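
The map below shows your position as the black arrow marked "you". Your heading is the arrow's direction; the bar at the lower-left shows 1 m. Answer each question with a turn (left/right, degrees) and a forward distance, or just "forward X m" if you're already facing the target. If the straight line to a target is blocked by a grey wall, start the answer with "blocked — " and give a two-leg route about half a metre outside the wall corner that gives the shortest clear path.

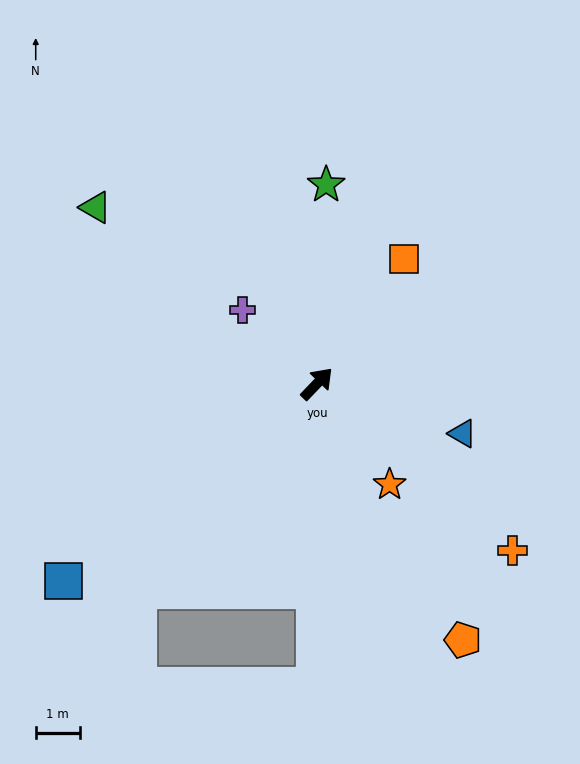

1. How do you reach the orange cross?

turn right 87°, forward 5.9 m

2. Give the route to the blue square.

turn left 172°, forward 7.3 m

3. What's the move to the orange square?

turn left 9°, forward 3.5 m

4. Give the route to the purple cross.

turn left 89°, forward 2.4 m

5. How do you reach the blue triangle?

turn right 65°, forward 3.5 m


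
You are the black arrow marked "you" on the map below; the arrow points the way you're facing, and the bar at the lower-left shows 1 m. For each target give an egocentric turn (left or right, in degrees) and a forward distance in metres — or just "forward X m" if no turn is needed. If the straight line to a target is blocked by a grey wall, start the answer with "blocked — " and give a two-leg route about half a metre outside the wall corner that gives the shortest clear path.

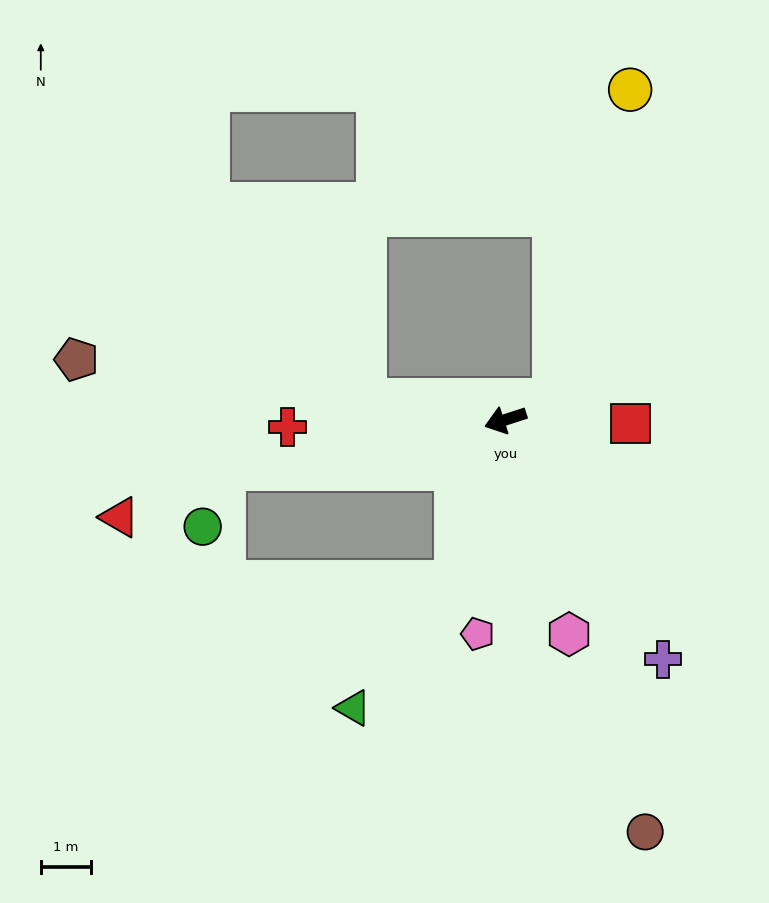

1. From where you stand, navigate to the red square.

turn left 160°, forward 2.5 m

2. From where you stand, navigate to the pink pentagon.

turn left 65°, forward 4.3 m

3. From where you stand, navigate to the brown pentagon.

turn right 26°, forward 8.6 m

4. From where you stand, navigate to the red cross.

turn right 16°, forward 4.3 m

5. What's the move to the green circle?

blocked — turn right 8°, forward 5.7 m, then turn left 60°, forward 1.2 m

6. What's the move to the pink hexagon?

turn left 89°, forward 4.4 m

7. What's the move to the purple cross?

turn left 105°, forward 5.7 m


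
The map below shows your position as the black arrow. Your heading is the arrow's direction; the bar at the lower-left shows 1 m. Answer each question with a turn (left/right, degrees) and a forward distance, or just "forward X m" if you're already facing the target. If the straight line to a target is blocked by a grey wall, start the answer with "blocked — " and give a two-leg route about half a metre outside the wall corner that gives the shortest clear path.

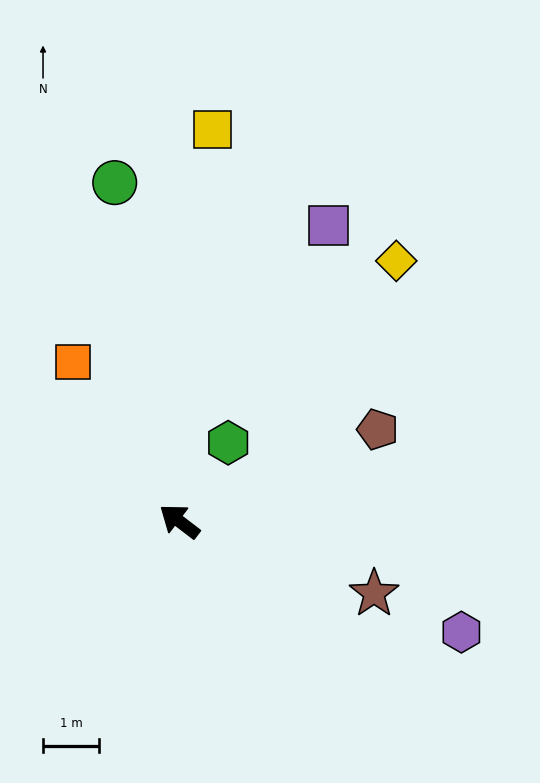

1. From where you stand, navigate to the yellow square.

turn right 57°, forward 7.0 m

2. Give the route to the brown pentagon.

turn right 118°, forward 3.9 m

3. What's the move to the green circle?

turn right 42°, forward 6.2 m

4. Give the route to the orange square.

turn right 19°, forward 3.4 m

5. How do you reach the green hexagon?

turn right 84°, forward 1.7 m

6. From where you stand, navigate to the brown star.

turn right 163°, forward 3.7 m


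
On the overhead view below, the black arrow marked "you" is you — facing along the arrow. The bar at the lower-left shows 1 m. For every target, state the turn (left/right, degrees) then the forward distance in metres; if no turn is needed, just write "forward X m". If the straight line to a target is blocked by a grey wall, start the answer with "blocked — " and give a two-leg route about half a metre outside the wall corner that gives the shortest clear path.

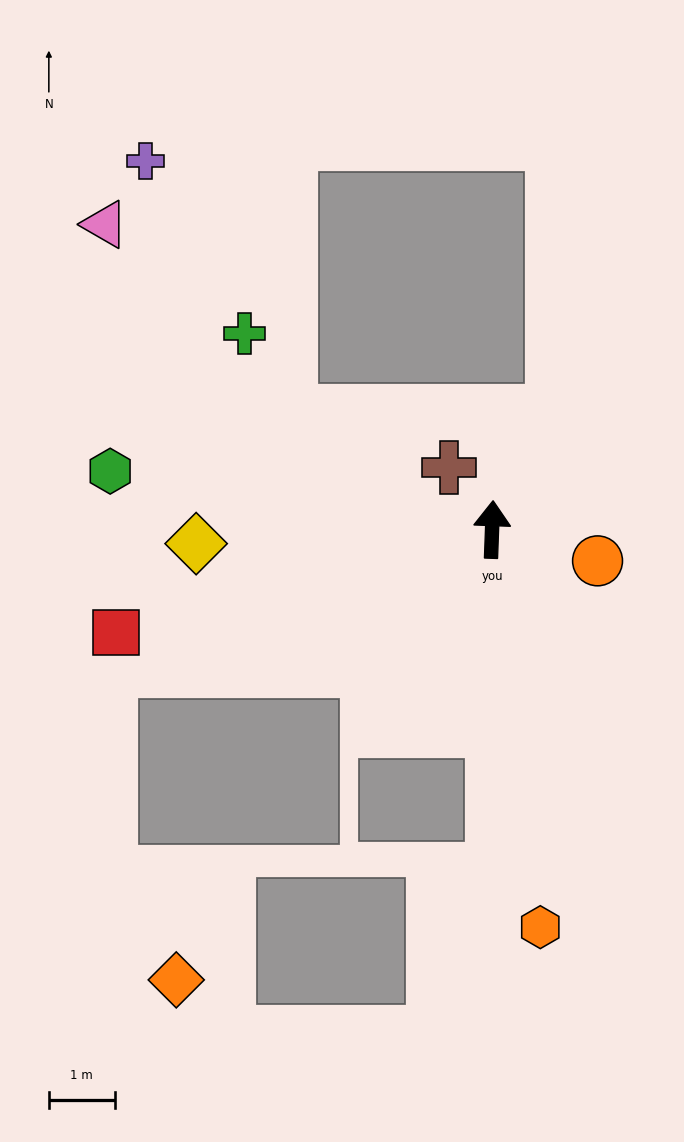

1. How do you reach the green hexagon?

turn left 83°, forward 5.9 m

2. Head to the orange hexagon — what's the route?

turn right 171°, forward 6.1 m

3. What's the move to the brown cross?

turn left 37°, forward 1.2 m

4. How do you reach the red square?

turn left 107°, forward 5.9 m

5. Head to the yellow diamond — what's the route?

turn left 95°, forward 4.5 m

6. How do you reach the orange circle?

turn right 104°, forward 1.7 m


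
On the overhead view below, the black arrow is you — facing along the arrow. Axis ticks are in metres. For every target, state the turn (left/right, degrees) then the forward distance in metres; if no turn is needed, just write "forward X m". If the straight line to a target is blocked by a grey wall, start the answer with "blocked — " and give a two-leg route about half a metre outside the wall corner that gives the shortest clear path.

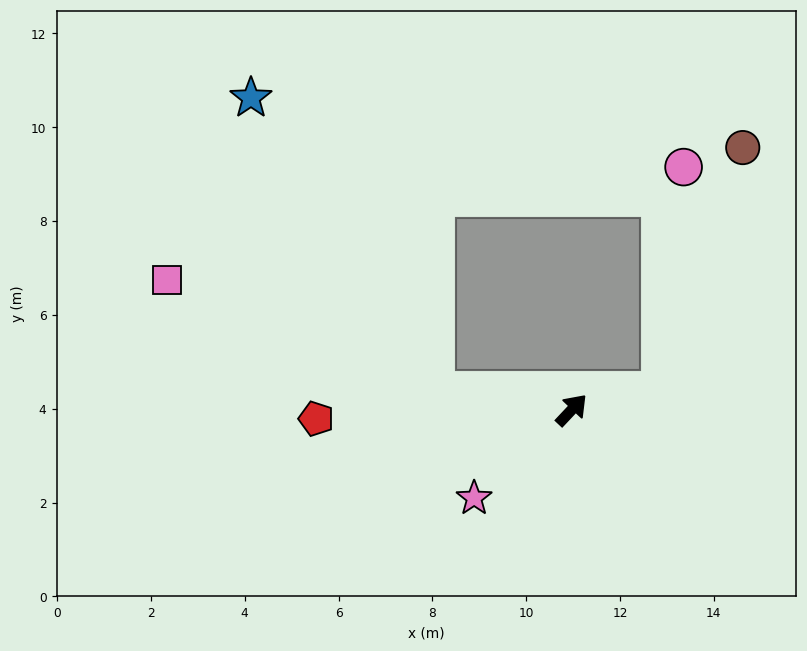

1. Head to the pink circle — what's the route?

blocked — turn right 35°, forward 1.9 m, then turn left 72°, forward 4.8 m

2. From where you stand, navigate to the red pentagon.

turn left 135°, forward 5.4 m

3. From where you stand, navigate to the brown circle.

blocked — turn right 35°, forward 1.9 m, then turn left 60°, forward 5.5 m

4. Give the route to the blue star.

blocked — turn left 125°, forward 2.9 m, then turn right 50°, forward 7.4 m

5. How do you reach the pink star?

turn left 175°, forward 2.8 m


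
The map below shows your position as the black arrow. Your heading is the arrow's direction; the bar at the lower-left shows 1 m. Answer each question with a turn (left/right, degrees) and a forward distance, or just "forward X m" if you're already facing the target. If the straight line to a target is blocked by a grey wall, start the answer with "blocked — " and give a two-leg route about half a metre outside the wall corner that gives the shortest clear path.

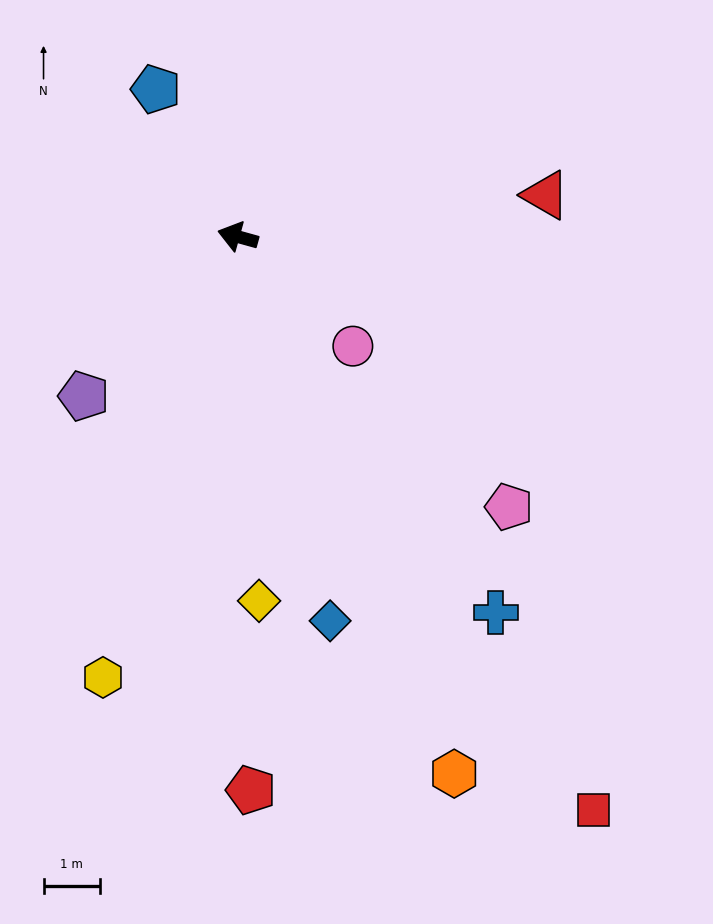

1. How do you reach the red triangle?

turn right 157°, forward 5.5 m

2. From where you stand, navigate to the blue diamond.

turn left 119°, forward 7.0 m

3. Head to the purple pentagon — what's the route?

turn left 61°, forward 3.9 m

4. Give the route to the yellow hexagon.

turn left 88°, forward 8.1 m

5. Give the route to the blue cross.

turn left 140°, forward 8.0 m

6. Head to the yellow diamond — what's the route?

turn left 109°, forward 6.4 m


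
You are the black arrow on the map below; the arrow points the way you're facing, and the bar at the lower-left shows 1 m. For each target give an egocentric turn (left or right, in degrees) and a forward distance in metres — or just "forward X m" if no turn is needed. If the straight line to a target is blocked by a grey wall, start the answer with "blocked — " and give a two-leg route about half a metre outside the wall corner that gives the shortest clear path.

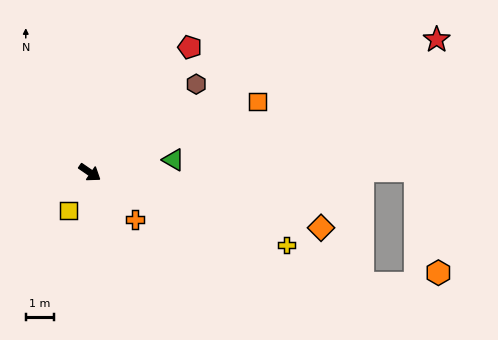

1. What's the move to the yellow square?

turn right 85°, forward 1.5 m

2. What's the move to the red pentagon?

turn left 86°, forward 5.7 m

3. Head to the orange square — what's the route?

turn left 57°, forward 6.5 m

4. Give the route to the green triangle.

turn left 43°, forward 3.0 m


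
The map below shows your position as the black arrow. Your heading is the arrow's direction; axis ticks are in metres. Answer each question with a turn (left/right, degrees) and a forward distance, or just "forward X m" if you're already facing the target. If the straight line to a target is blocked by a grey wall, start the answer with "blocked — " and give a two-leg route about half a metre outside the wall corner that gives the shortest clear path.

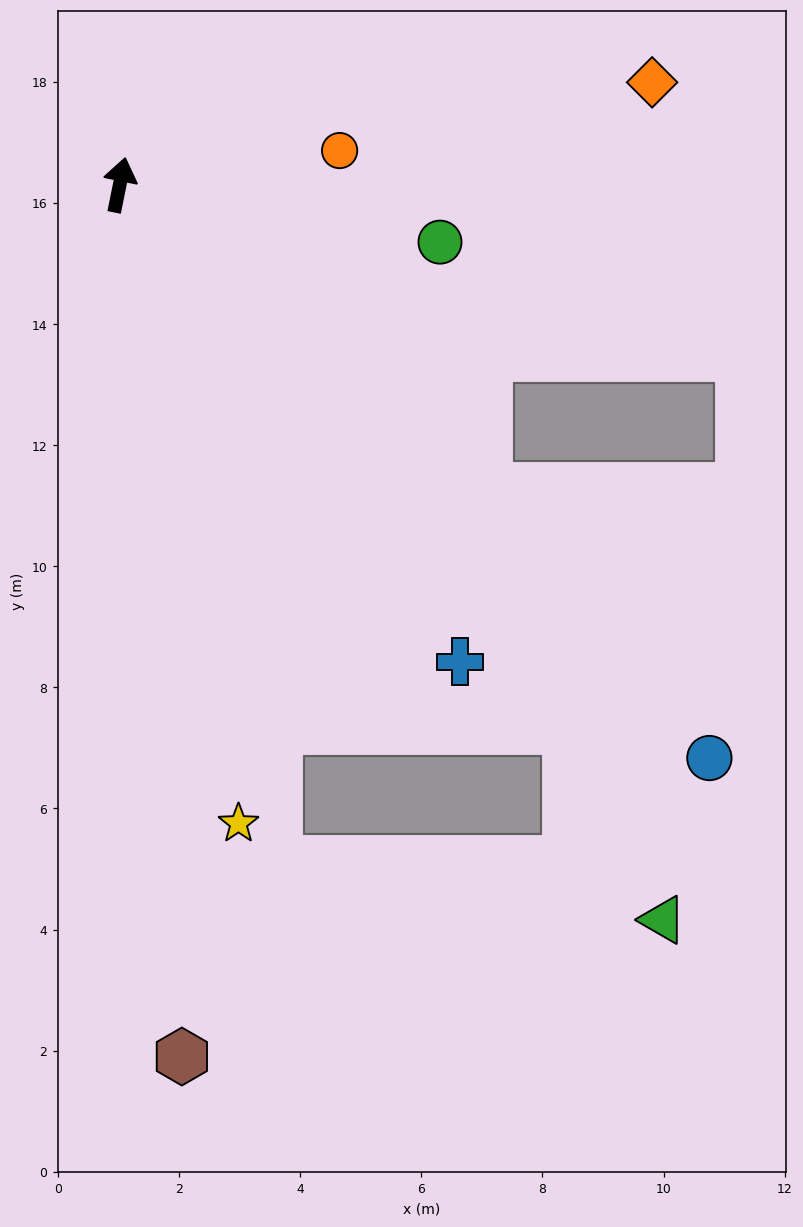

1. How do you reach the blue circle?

turn right 123°, forward 13.6 m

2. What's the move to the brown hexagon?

turn right 164°, forward 14.4 m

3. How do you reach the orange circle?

turn right 70°, forward 3.7 m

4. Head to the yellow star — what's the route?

turn right 158°, forward 10.7 m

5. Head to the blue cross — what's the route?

turn right 133°, forward 9.7 m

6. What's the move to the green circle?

turn right 89°, forward 5.4 m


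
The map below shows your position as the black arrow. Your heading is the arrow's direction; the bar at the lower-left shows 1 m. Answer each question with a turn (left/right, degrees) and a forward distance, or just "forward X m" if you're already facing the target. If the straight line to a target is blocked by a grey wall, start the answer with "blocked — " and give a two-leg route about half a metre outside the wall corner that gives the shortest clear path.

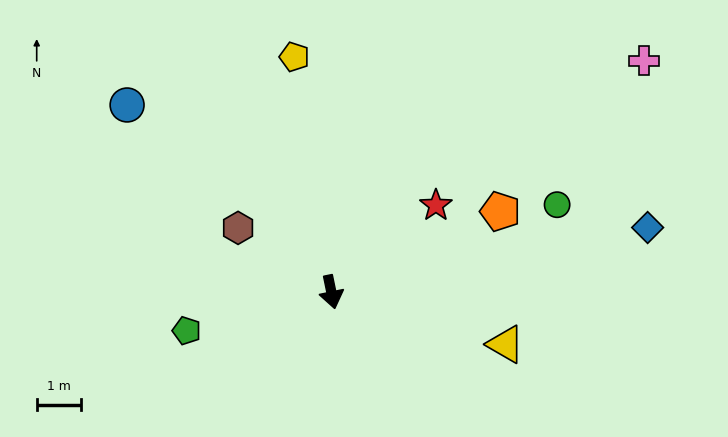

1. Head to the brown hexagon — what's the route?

turn right 136°, forward 2.5 m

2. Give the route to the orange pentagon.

turn left 104°, forward 4.2 m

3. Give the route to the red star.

turn left 118°, forward 3.0 m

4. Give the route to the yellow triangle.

turn left 62°, forward 4.1 m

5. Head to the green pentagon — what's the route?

turn right 87°, forward 3.4 m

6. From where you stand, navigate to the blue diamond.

turn left 90°, forward 7.2 m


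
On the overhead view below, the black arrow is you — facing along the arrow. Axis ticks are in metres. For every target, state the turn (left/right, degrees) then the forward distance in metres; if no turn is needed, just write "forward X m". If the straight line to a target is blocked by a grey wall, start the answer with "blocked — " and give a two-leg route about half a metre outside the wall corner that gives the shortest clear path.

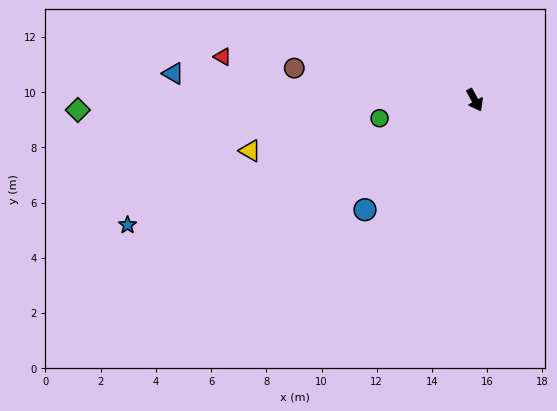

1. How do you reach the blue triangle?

turn right 124°, forward 11.0 m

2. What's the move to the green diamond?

turn right 117°, forward 14.4 m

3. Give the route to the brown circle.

turn right 129°, forward 6.6 m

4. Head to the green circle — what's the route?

turn right 108°, forward 3.5 m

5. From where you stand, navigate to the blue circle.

turn right 74°, forward 5.6 m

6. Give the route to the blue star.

turn right 99°, forward 13.4 m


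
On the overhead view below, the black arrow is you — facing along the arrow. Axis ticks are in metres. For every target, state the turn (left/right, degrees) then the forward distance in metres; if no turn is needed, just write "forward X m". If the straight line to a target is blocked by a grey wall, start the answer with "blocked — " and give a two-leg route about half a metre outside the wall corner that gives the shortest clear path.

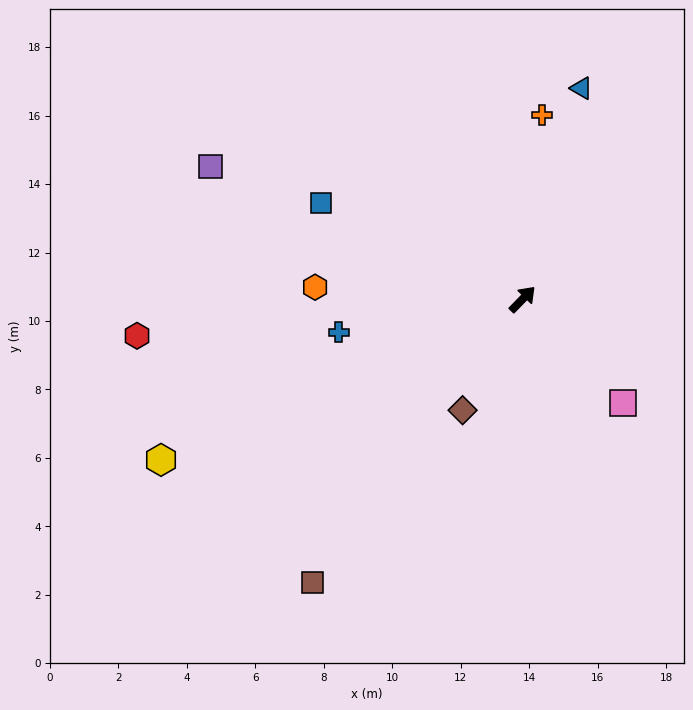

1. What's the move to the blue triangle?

turn left 29°, forward 6.4 m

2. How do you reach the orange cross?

turn left 38°, forward 5.4 m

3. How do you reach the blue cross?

turn left 144°, forward 5.5 m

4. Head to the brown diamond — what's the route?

turn right 164°, forward 3.7 m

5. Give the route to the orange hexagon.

turn left 131°, forward 6.1 m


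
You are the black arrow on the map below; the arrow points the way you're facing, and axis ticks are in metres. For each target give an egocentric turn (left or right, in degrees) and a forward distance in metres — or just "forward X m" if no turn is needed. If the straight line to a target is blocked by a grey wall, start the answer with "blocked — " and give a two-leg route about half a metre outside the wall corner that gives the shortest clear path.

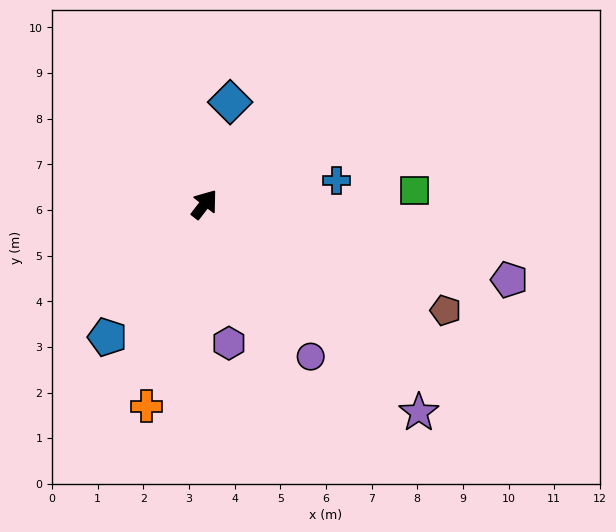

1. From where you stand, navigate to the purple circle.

turn right 108°, forward 4.1 m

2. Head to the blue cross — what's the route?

turn right 42°, forward 2.9 m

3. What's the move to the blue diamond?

turn left 24°, forward 2.3 m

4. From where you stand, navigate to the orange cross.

turn right 158°, forward 4.6 m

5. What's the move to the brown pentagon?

turn right 76°, forward 5.8 m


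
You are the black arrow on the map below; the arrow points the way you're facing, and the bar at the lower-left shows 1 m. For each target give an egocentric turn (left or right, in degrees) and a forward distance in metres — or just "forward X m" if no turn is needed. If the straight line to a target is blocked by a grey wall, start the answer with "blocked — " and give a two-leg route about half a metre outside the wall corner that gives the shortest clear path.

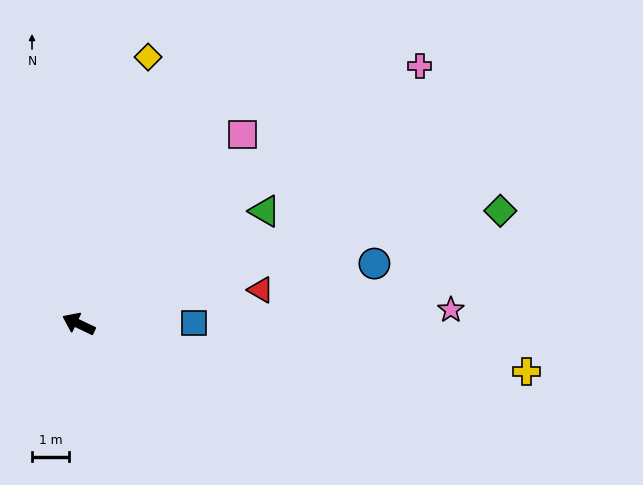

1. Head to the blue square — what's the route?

turn right 154°, forward 3.1 m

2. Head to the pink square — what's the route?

turn right 105°, forward 6.7 m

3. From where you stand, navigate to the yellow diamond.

turn right 79°, forward 7.4 m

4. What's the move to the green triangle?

turn right 123°, forward 5.9 m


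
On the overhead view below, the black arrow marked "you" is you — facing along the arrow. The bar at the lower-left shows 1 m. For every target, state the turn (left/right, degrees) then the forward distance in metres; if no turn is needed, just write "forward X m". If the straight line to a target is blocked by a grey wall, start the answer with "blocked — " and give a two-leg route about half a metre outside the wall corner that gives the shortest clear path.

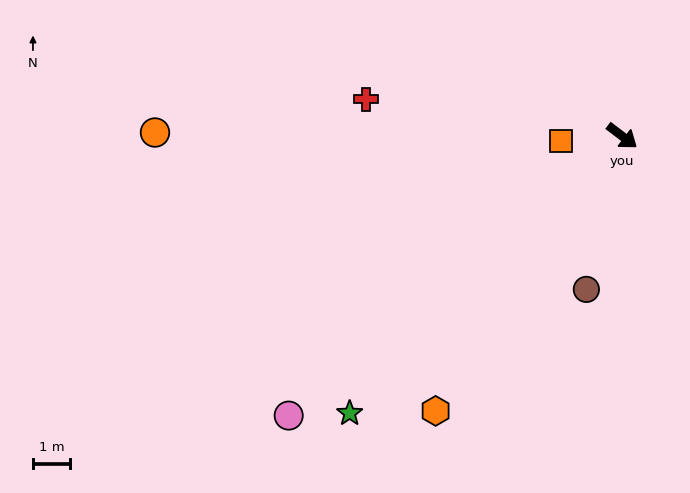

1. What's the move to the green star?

turn right 97°, forward 10.4 m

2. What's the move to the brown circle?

turn right 66°, forward 4.2 m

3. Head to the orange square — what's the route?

turn right 138°, forward 1.6 m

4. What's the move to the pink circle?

turn right 103°, forward 11.7 m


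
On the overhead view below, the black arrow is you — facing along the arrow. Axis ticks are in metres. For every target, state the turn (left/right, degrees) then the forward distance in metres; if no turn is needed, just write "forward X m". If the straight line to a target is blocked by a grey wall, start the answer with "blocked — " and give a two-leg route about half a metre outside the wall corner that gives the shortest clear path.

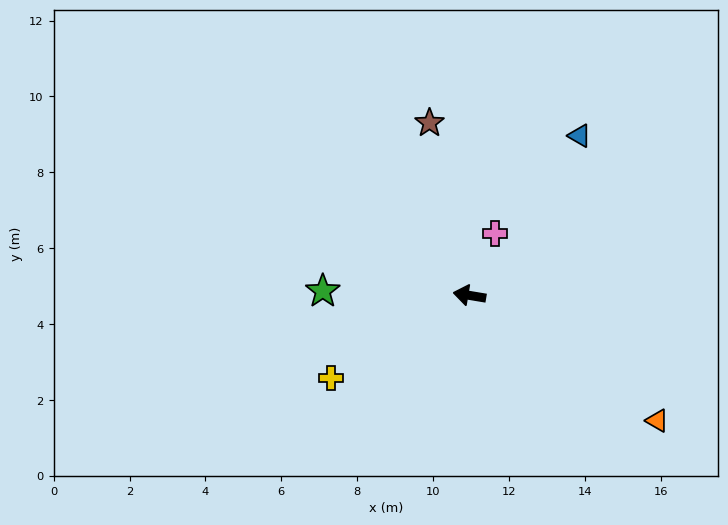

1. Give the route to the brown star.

turn right 68°, forward 4.7 m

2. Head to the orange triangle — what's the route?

turn left 156°, forward 5.9 m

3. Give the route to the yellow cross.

turn left 40°, forward 4.3 m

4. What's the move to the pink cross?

turn right 103°, forward 1.8 m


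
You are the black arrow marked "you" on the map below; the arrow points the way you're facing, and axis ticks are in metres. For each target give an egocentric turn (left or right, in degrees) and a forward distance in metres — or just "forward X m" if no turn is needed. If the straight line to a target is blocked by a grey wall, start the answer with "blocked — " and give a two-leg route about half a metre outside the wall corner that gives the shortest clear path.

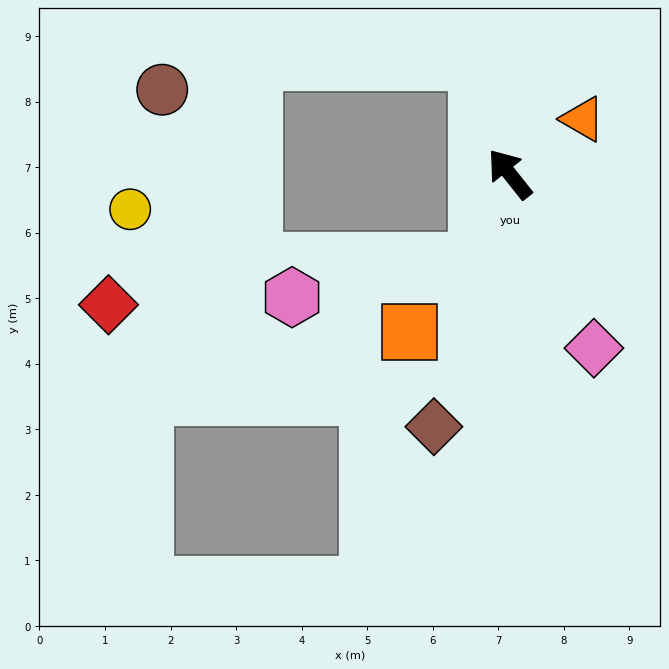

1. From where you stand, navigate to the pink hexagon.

blocked — turn left 120°, forward 1.4 m, then turn right 57°, forward 2.9 m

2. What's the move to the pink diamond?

turn left 167°, forward 3.0 m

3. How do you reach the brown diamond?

turn left 125°, forward 4.0 m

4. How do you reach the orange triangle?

turn right 92°, forward 1.4 m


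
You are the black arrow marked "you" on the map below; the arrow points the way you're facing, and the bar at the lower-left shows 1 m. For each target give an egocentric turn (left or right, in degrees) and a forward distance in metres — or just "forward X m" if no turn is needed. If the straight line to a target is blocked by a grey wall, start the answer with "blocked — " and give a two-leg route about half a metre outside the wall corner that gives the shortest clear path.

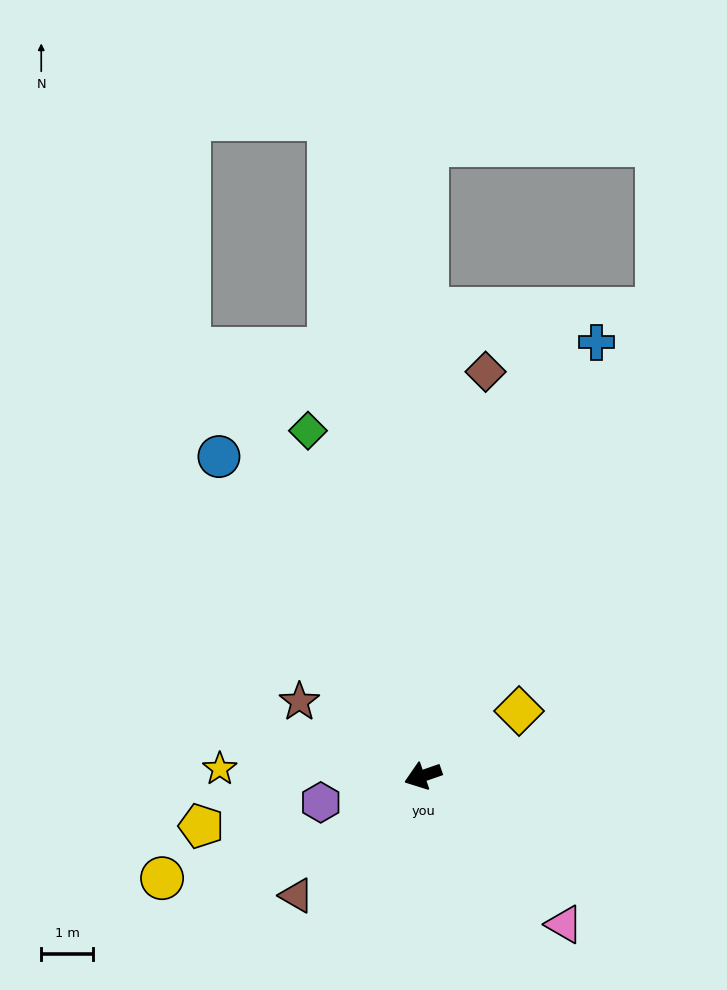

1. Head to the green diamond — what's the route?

turn right 91°, forward 7.0 m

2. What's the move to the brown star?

turn right 50°, forward 2.8 m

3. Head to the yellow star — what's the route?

turn right 21°, forward 3.9 m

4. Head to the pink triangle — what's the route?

turn left 114°, forward 4.0 m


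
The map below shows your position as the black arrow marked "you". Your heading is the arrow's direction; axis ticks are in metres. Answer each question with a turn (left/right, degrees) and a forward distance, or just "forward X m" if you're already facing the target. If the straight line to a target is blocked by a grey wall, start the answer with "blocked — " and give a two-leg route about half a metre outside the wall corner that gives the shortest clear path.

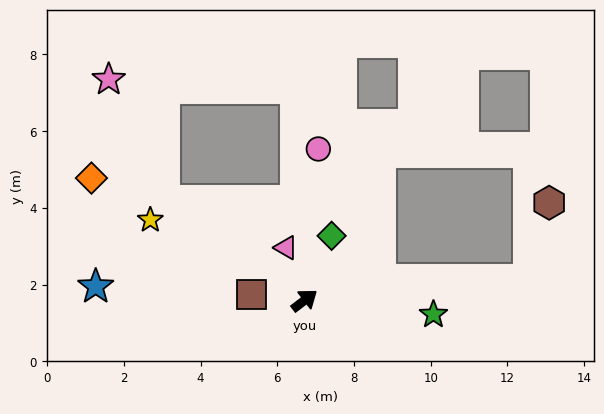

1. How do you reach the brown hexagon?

blocked — turn right 32°, forward 5.9 m, then turn left 70°, forward 2.1 m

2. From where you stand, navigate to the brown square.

turn left 136°, forward 1.4 m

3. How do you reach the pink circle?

turn left 47°, forward 4.0 m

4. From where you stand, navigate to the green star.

turn right 44°, forward 3.4 m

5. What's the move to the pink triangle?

turn left 72°, forward 1.5 m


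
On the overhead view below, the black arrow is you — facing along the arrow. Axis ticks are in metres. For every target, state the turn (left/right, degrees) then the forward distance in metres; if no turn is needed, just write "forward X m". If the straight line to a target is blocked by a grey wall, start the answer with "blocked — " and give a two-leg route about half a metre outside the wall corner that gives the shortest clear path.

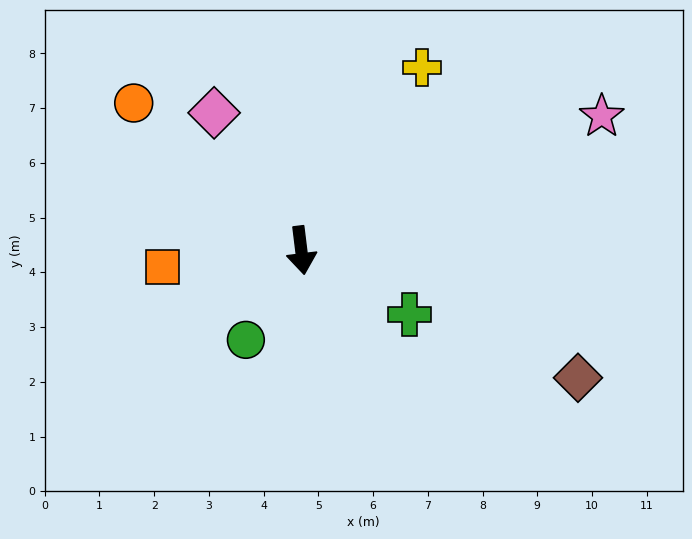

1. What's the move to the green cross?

turn left 52°, forward 2.3 m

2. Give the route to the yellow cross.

turn left 140°, forward 4.0 m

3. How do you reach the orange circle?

turn right 138°, forward 4.1 m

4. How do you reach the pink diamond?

turn right 155°, forward 3.0 m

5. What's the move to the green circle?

turn right 39°, forward 1.9 m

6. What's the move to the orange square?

turn right 90°, forward 2.6 m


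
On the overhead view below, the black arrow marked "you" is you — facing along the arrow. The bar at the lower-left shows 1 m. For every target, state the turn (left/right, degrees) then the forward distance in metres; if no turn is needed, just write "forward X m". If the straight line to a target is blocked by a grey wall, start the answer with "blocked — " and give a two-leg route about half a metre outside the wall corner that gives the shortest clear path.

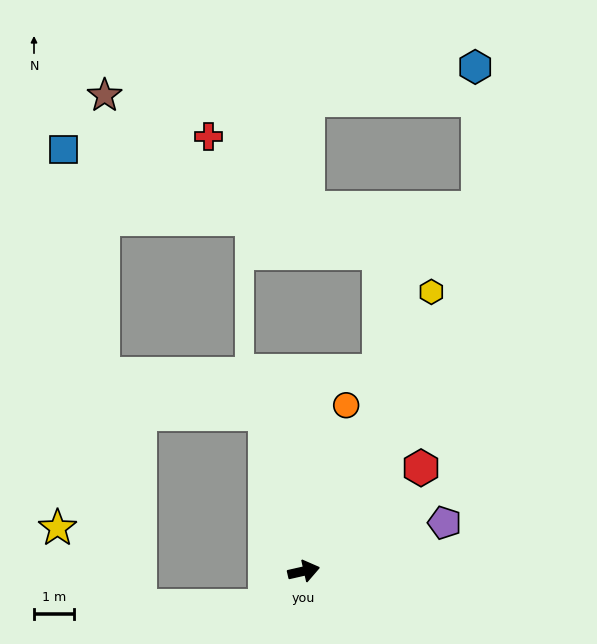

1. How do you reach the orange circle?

turn left 63°, forward 4.3 m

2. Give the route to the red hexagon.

turn left 29°, forward 3.9 m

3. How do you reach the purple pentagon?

turn left 6°, forward 3.7 m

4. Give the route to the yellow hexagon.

turn left 53°, forward 7.7 m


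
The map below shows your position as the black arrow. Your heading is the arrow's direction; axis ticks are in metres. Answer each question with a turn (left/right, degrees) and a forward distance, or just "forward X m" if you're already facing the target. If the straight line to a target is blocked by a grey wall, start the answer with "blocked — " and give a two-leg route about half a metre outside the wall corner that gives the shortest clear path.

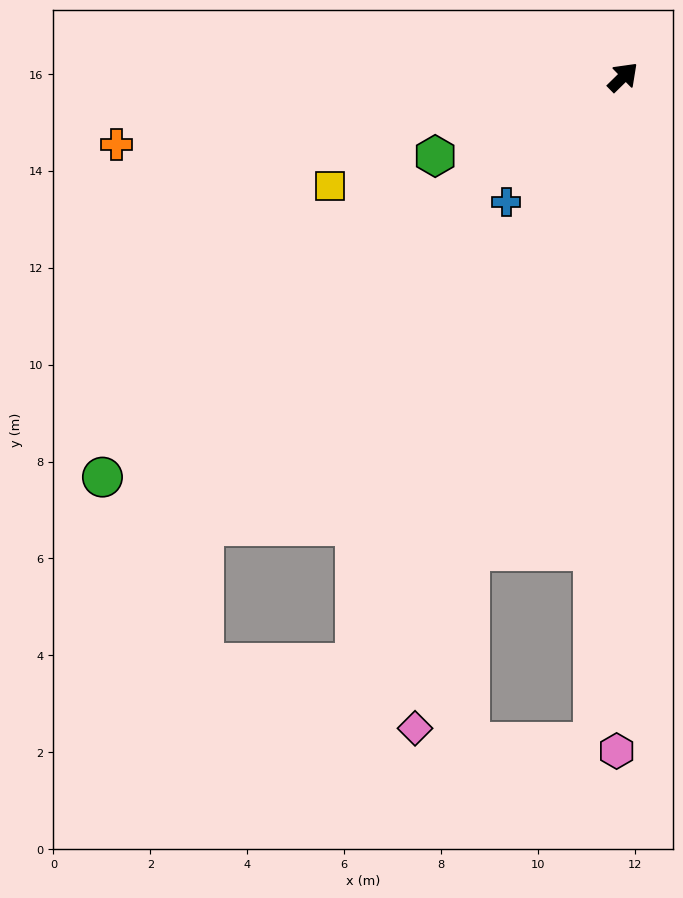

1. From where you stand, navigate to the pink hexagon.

turn right 135°, forward 13.9 m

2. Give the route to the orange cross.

turn left 143°, forward 10.5 m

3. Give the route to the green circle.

turn left 173°, forward 13.6 m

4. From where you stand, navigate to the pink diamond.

turn right 152°, forward 14.1 m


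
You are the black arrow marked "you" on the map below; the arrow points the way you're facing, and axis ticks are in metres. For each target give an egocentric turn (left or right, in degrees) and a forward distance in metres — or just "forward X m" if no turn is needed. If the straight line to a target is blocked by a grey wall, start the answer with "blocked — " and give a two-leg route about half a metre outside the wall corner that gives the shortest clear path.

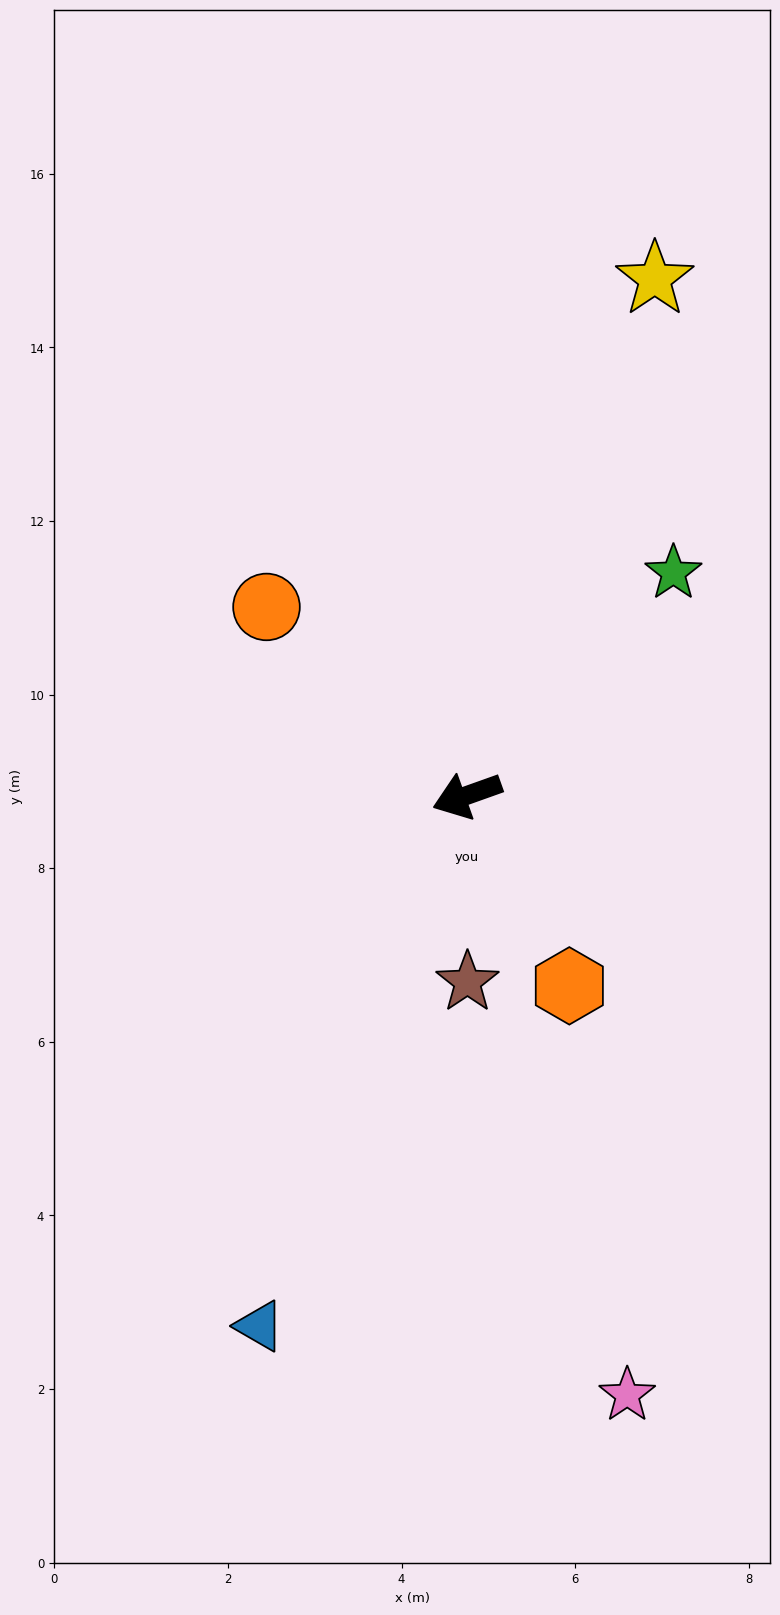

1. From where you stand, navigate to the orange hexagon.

turn left 99°, forward 2.5 m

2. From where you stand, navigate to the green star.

turn right 152°, forward 3.5 m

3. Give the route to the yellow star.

turn right 130°, forward 6.3 m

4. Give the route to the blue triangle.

turn left 49°, forward 6.6 m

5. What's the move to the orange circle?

turn right 63°, forward 3.2 m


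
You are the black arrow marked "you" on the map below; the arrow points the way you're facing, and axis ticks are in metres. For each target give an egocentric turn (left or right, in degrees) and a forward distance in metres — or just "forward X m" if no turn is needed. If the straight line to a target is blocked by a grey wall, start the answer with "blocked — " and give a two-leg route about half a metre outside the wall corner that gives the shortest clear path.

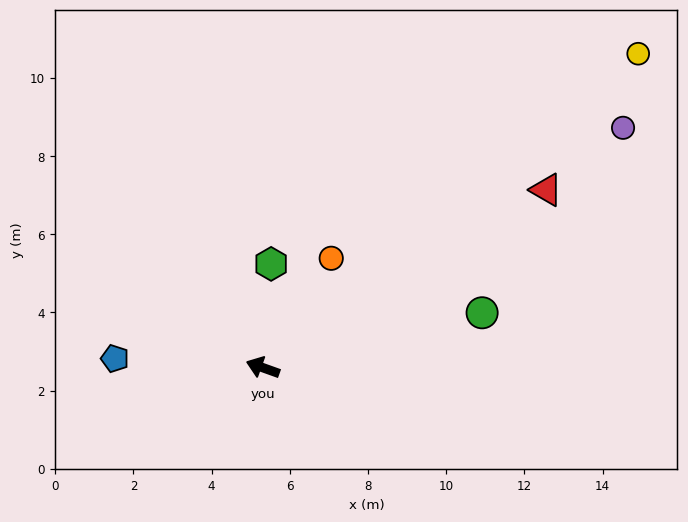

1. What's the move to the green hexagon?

turn right 75°, forward 2.7 m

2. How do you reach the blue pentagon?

turn left 16°, forward 3.8 m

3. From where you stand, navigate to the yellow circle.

turn right 120°, forward 12.5 m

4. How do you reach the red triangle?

turn right 128°, forward 8.6 m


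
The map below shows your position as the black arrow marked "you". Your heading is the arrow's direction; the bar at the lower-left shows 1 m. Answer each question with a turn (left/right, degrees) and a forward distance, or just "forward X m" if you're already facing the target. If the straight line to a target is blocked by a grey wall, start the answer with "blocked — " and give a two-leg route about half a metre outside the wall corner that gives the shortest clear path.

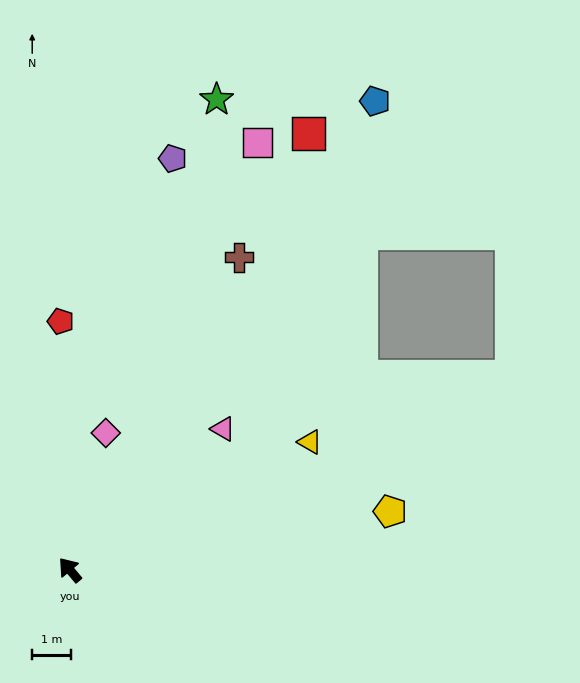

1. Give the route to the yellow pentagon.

turn right 120°, forward 8.4 m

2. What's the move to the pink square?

turn right 64°, forward 12.0 m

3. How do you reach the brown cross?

turn right 68°, forward 9.1 m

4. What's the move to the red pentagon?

turn right 38°, forward 6.4 m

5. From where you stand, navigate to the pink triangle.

turn right 87°, forward 5.4 m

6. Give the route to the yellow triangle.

turn right 102°, forward 7.0 m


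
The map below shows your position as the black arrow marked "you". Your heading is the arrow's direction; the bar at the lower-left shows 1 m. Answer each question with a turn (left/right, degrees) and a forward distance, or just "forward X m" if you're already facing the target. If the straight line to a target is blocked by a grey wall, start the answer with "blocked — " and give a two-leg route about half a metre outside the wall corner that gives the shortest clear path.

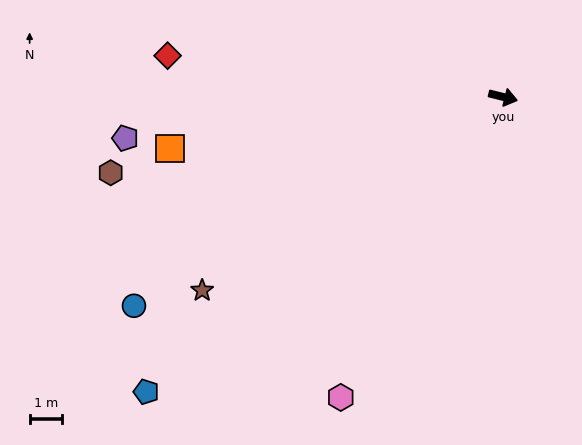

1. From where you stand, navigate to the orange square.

turn right 157°, forward 10.4 m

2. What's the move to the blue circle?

turn right 136°, forward 13.1 m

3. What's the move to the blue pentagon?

turn right 126°, forward 14.3 m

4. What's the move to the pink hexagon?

turn right 104°, forward 10.5 m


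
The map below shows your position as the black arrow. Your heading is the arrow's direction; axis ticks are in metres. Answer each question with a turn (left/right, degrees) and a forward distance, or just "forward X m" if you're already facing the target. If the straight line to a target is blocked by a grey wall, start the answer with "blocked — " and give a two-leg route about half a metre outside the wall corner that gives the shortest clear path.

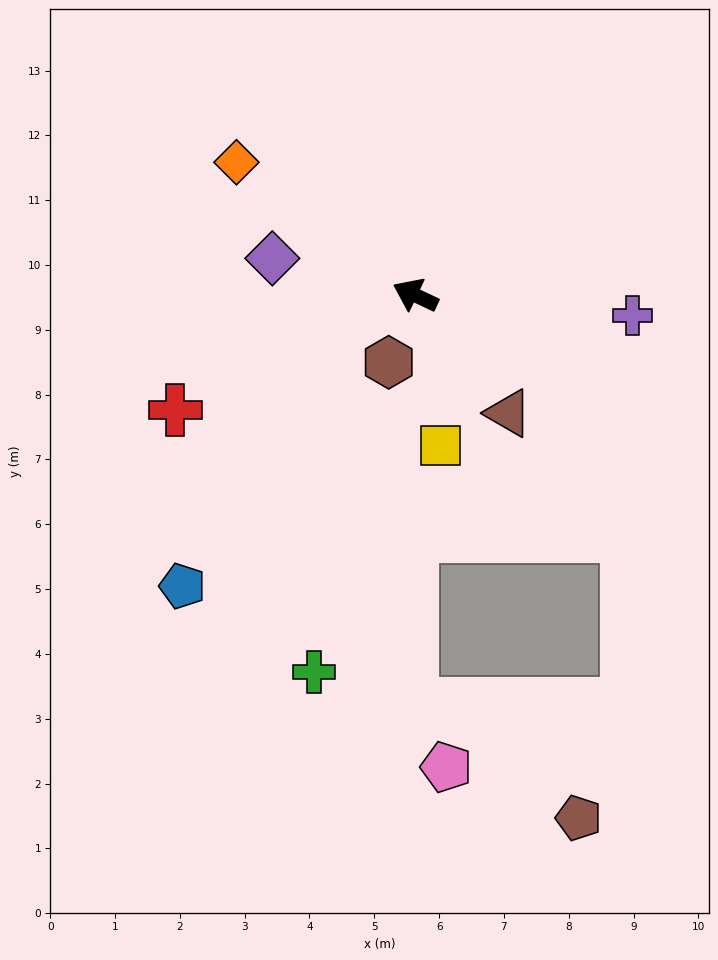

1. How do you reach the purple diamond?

turn left 11°, forward 2.3 m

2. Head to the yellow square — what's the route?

turn left 125°, forward 2.3 m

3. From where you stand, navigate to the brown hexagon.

turn left 94°, forward 1.1 m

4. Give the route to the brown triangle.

turn left 154°, forward 2.3 m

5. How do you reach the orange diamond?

turn right 11°, forward 3.4 m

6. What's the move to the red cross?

turn left 51°, forward 4.1 m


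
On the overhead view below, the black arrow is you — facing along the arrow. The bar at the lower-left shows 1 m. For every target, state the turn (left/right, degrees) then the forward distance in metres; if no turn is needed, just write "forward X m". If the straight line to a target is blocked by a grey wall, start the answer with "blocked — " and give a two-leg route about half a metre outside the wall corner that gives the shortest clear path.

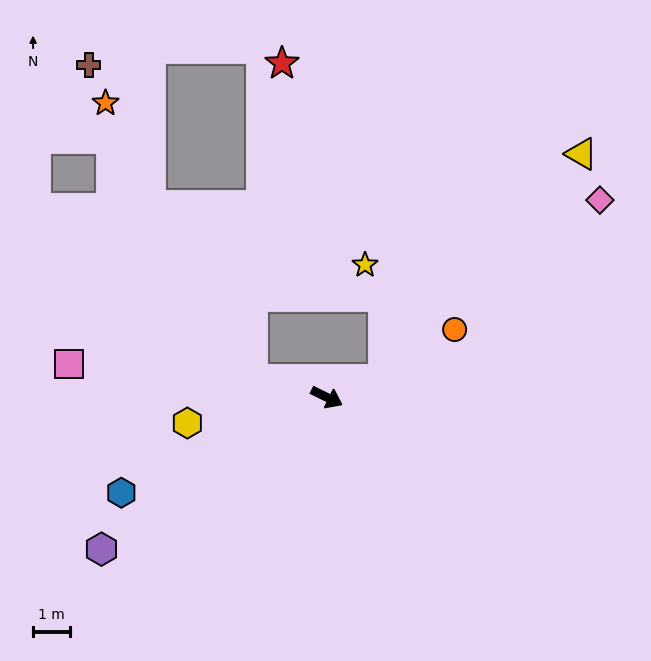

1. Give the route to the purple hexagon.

turn right 120°, forward 7.4 m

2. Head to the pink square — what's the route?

turn right 161°, forward 7.1 m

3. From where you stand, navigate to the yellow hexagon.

turn right 143°, forward 3.9 m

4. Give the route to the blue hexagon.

turn right 129°, forward 6.2 m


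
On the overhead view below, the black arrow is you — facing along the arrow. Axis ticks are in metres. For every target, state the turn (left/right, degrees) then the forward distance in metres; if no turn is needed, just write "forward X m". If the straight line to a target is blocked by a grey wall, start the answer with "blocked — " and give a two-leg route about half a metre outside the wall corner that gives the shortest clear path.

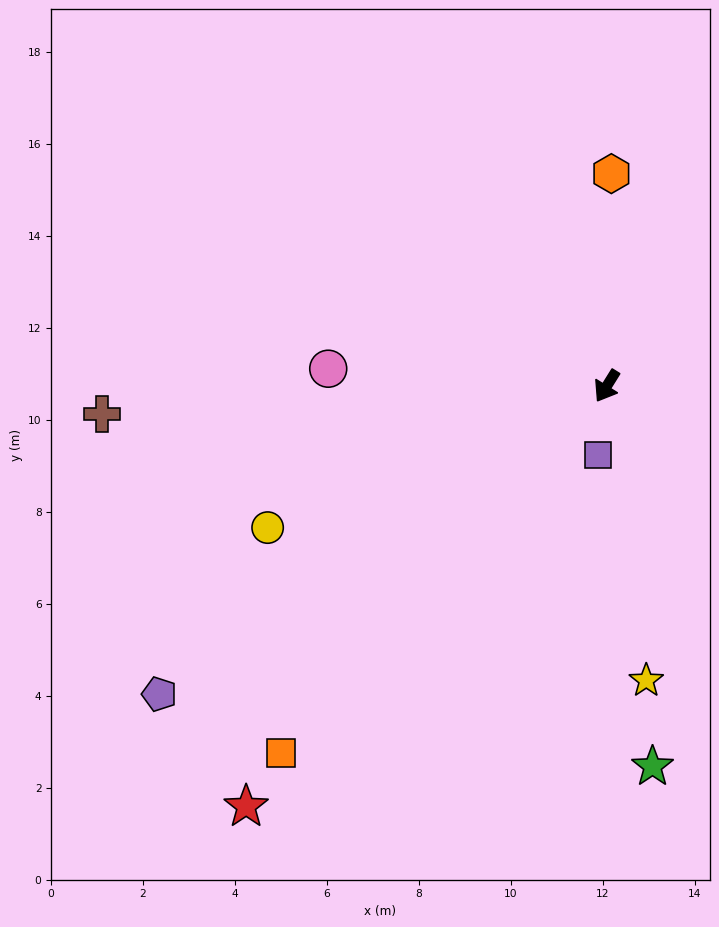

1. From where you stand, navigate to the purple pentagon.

turn right 24°, forward 11.8 m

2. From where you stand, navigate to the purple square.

turn left 25°, forward 1.5 m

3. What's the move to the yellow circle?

turn right 35°, forward 8.0 m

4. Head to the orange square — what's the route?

turn right 10°, forward 10.7 m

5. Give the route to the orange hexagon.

turn right 149°, forward 4.6 m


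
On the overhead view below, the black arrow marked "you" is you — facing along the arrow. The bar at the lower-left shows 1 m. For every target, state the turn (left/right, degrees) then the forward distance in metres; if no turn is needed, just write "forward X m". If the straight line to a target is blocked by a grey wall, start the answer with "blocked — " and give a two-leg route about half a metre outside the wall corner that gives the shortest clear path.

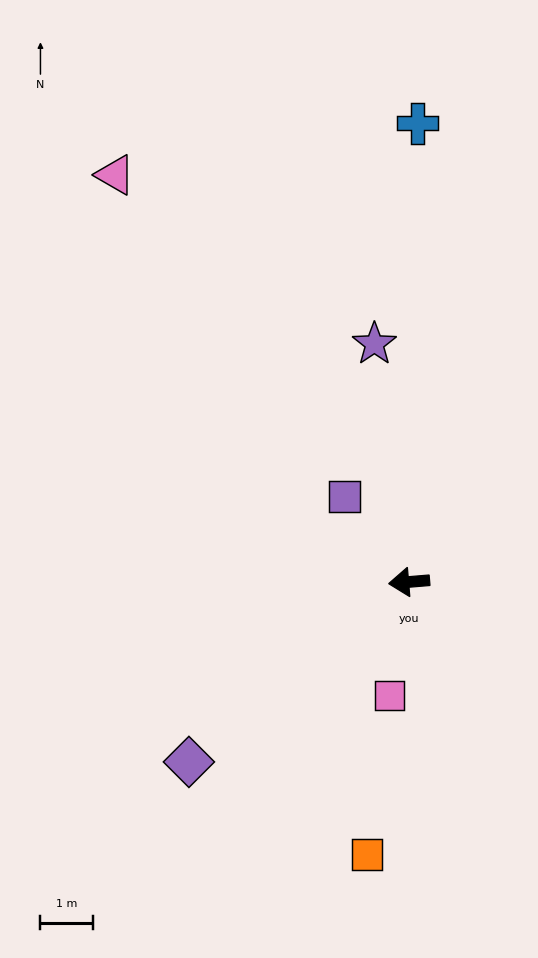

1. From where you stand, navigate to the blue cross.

turn right 96°, forward 8.7 m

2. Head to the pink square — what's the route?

turn left 75°, forward 2.2 m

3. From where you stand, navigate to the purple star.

turn right 86°, forward 4.6 m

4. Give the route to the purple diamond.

turn left 35°, forward 5.4 m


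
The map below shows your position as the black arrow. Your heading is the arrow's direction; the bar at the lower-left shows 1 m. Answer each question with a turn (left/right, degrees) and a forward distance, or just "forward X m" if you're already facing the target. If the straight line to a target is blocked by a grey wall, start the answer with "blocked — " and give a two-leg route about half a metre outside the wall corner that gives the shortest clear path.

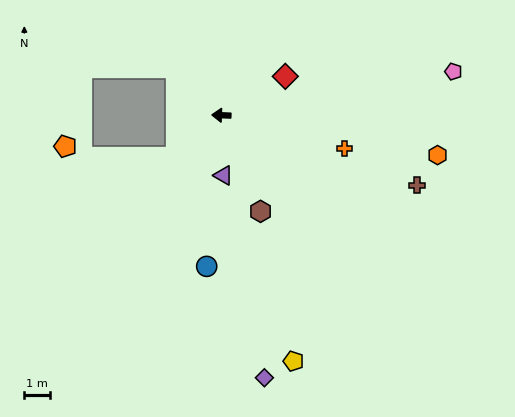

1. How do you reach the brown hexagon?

turn left 114°, forward 4.1 m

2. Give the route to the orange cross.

turn left 167°, forward 5.0 m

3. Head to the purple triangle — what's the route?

turn left 94°, forward 2.4 m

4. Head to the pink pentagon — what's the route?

turn right 167°, forward 9.3 m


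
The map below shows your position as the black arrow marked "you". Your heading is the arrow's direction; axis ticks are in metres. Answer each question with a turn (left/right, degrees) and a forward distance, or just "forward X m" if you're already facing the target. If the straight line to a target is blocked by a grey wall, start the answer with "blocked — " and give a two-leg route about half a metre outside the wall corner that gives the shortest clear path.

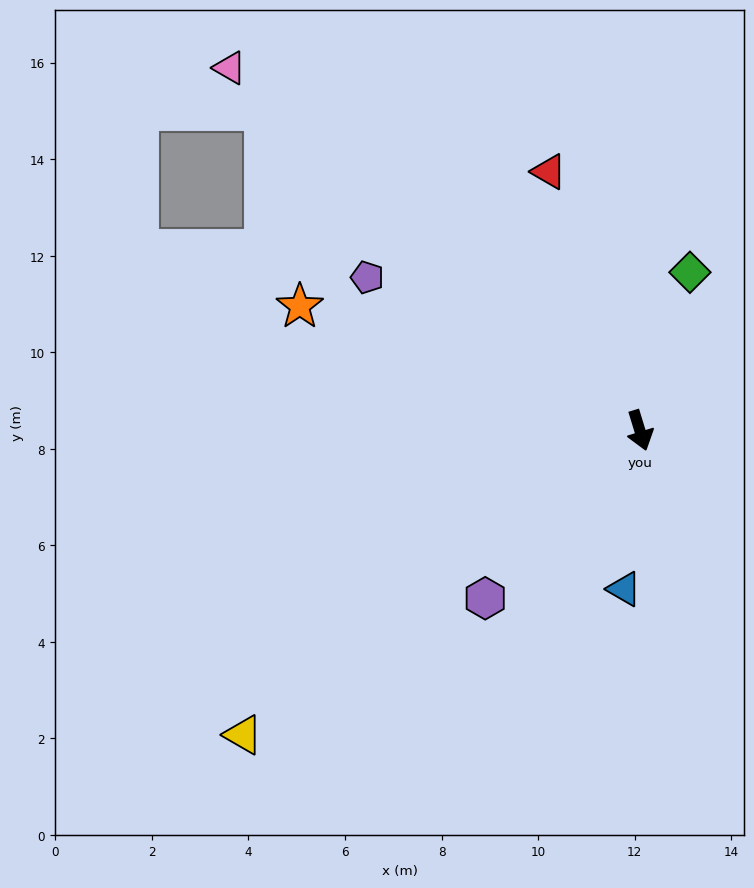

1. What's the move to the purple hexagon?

turn right 60°, forward 4.7 m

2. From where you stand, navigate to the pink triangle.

turn right 149°, forward 11.3 m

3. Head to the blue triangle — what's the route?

turn right 23°, forward 3.3 m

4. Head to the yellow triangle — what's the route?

turn right 70°, forward 10.4 m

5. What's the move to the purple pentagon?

turn right 136°, forward 6.5 m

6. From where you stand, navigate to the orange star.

turn right 127°, forward 7.5 m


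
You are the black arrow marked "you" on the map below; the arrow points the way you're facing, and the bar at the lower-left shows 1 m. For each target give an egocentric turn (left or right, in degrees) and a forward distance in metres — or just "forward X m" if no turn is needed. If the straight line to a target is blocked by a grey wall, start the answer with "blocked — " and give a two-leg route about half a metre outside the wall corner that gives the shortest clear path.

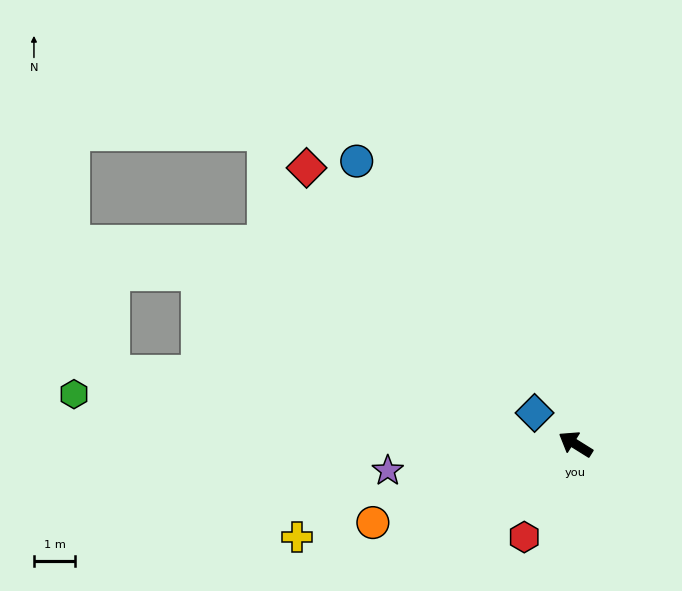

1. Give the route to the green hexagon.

turn left 26°, forward 12.2 m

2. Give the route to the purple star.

turn left 40°, forward 4.6 m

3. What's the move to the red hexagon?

turn left 93°, forward 2.6 m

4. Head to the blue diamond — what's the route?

turn right 5°, forward 1.2 m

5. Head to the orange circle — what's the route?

turn left 53°, forward 5.2 m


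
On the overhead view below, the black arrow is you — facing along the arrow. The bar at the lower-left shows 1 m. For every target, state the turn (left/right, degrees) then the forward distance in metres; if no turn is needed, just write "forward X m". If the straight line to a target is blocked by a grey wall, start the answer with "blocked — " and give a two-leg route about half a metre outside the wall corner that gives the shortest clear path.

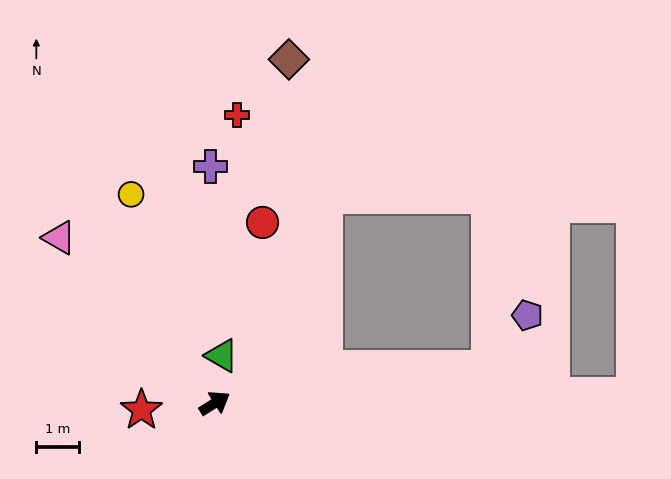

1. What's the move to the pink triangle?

turn left 101°, forward 5.3 m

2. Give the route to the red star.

turn left 153°, forward 1.7 m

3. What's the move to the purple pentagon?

blocked — turn right 25°, forward 6.4 m, then turn left 47°, forward 1.5 m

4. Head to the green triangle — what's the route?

turn left 49°, forward 1.1 m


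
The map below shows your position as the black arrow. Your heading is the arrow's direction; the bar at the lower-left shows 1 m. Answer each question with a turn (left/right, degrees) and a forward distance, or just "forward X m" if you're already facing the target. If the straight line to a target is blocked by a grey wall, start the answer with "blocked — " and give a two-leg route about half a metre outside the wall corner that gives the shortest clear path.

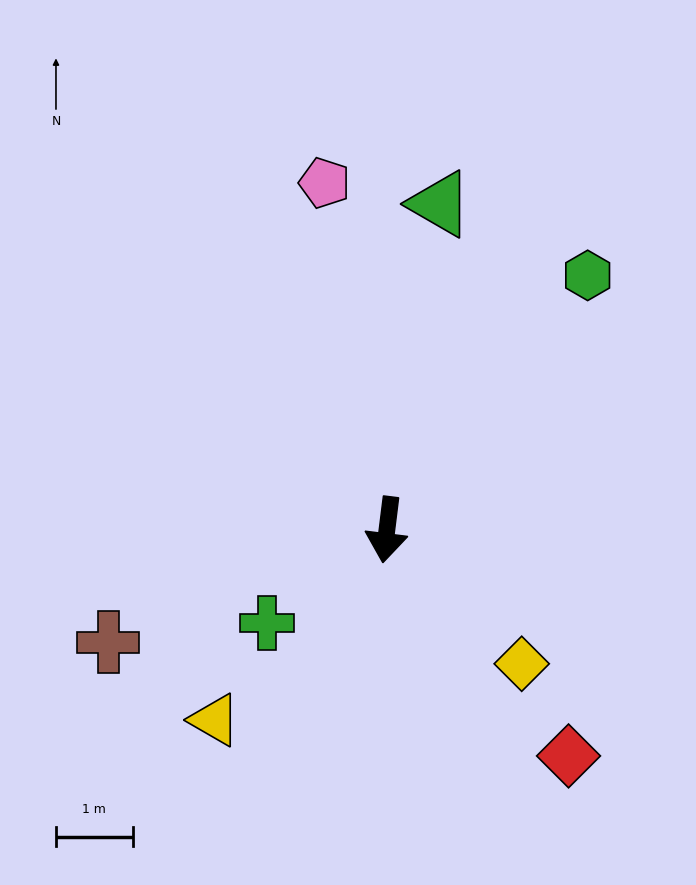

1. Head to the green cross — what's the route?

turn right 45°, forward 2.0 m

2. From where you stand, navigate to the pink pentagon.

turn right 163°, forward 4.6 m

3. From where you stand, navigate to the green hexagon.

turn left 149°, forward 4.2 m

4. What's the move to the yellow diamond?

turn left 52°, forward 2.5 m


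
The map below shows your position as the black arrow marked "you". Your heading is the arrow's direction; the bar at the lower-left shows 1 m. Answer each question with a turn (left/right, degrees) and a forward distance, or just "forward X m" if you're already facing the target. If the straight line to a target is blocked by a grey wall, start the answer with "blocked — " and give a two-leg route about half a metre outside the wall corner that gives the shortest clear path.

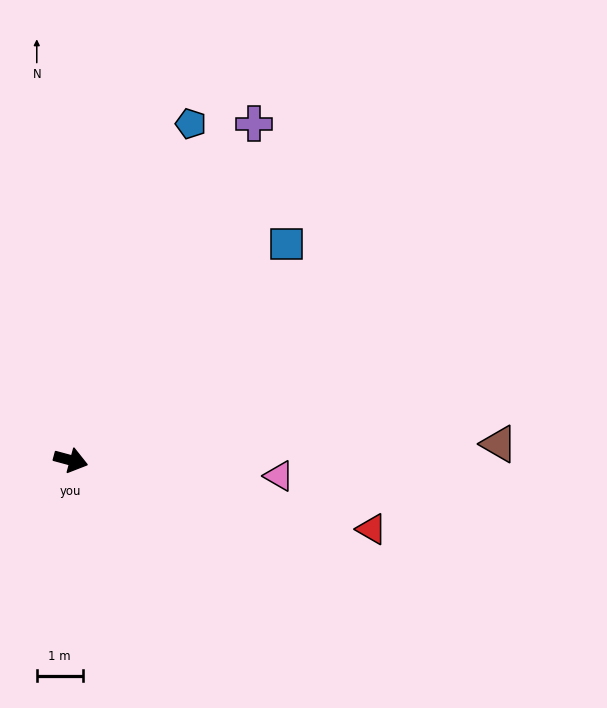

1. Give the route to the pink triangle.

turn left 11°, forward 4.6 m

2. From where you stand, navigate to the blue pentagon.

turn left 85°, forward 7.8 m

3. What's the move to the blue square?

turn left 60°, forward 6.7 m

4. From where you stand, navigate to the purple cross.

turn left 77°, forward 8.4 m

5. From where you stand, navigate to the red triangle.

turn left 2°, forward 6.7 m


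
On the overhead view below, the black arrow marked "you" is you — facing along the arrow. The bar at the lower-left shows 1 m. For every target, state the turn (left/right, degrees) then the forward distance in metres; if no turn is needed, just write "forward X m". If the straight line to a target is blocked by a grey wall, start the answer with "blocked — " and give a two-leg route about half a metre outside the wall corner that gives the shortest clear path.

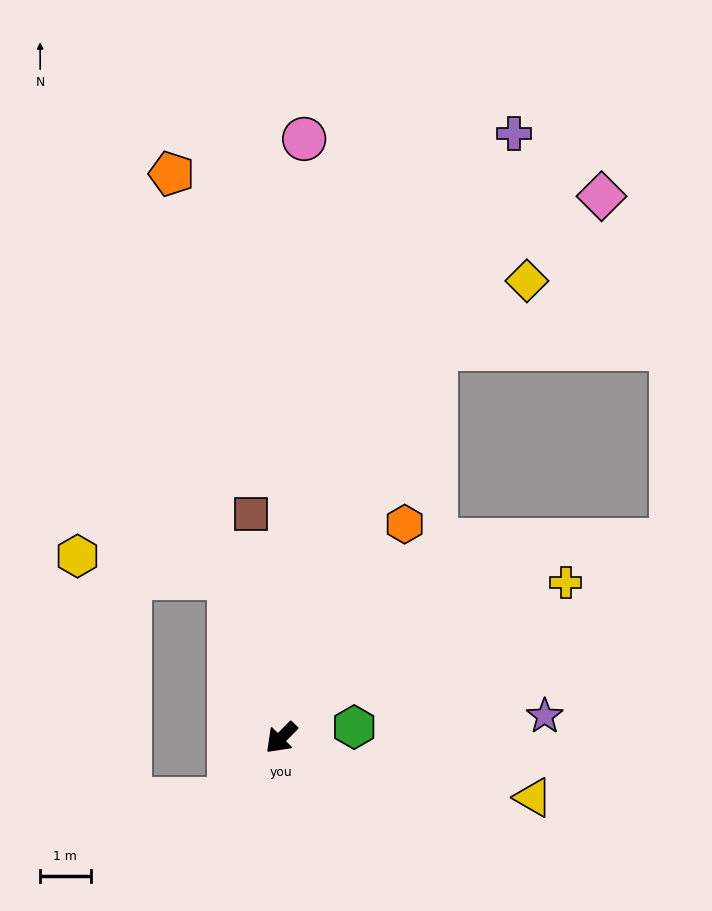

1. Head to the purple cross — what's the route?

turn right 156°, forward 12.9 m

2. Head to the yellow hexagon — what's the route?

blocked — turn right 117°, forward 3.3 m, then turn left 64°, forward 3.0 m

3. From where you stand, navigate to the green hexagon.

turn left 143°, forward 1.5 m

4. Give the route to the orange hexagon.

turn right 165°, forward 4.9 m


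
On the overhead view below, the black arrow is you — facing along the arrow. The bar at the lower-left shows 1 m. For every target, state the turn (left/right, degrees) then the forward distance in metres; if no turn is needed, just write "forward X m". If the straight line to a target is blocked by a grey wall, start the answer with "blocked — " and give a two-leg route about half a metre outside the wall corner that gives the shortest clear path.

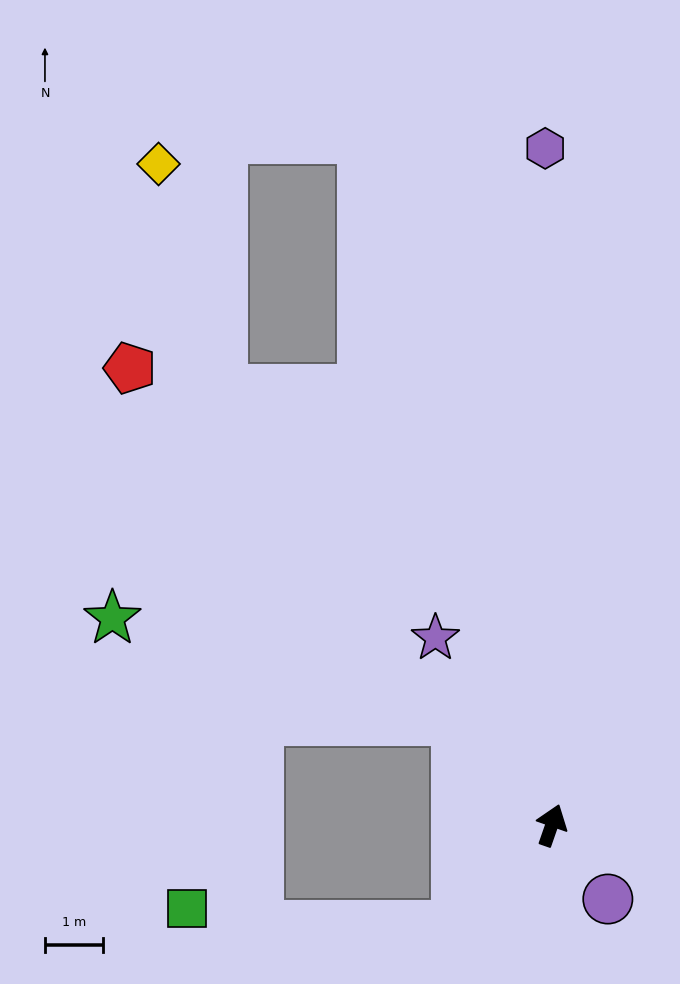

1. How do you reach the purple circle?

turn right 124°, forward 1.6 m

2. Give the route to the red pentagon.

turn left 62°, forward 10.7 m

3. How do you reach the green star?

blocked — turn left 62°, forward 2.4 m, then turn left 31°, forward 6.2 m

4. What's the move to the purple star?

turn left 51°, forward 3.8 m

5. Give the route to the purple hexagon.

turn left 20°, forward 11.7 m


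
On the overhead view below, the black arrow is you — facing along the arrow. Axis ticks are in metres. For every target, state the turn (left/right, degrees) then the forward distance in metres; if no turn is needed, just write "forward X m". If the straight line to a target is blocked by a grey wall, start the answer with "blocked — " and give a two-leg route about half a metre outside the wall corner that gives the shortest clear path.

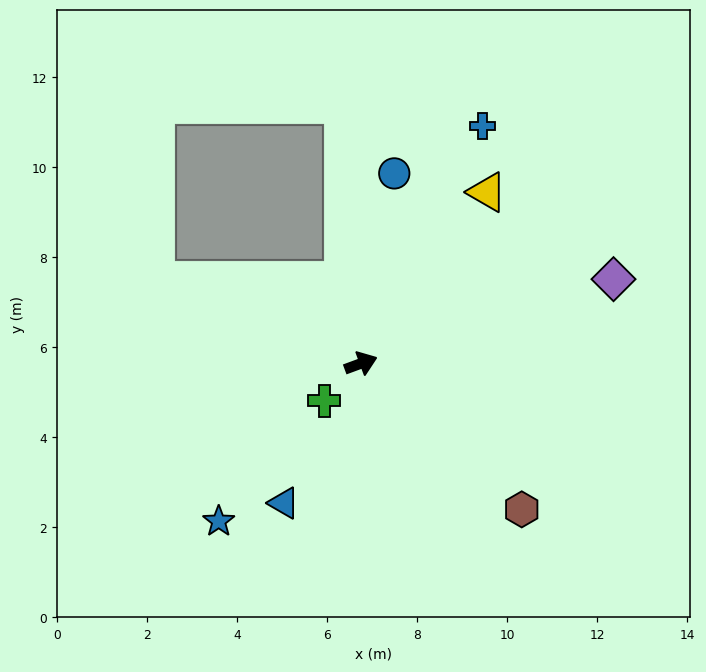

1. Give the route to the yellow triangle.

turn left 33°, forward 4.7 m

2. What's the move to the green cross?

turn right 155°, forward 1.2 m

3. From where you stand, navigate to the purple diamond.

forward 5.9 m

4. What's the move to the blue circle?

turn left 60°, forward 4.3 m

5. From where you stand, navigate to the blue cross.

turn left 43°, forward 5.9 m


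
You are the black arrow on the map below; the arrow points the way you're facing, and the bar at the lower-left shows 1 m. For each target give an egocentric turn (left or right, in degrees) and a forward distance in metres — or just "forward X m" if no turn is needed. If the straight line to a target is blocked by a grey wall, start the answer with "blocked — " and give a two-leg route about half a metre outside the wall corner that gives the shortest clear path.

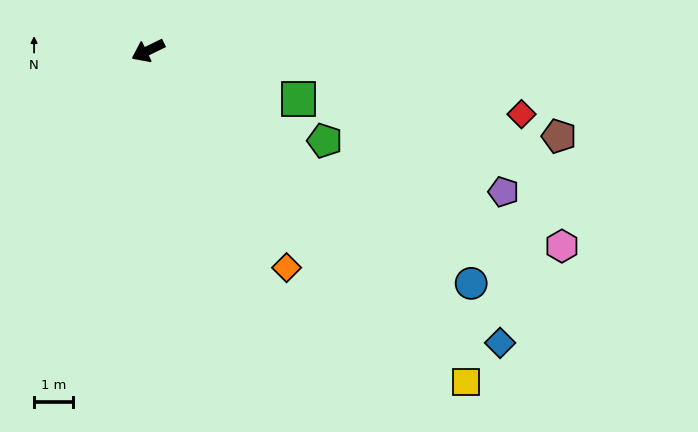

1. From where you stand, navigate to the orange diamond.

turn left 96°, forward 6.6 m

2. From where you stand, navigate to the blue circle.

turn left 118°, forward 10.1 m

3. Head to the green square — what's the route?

turn left 136°, forward 4.0 m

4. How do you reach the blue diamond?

turn left 114°, forward 11.6 m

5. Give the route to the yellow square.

turn left 108°, forward 11.7 m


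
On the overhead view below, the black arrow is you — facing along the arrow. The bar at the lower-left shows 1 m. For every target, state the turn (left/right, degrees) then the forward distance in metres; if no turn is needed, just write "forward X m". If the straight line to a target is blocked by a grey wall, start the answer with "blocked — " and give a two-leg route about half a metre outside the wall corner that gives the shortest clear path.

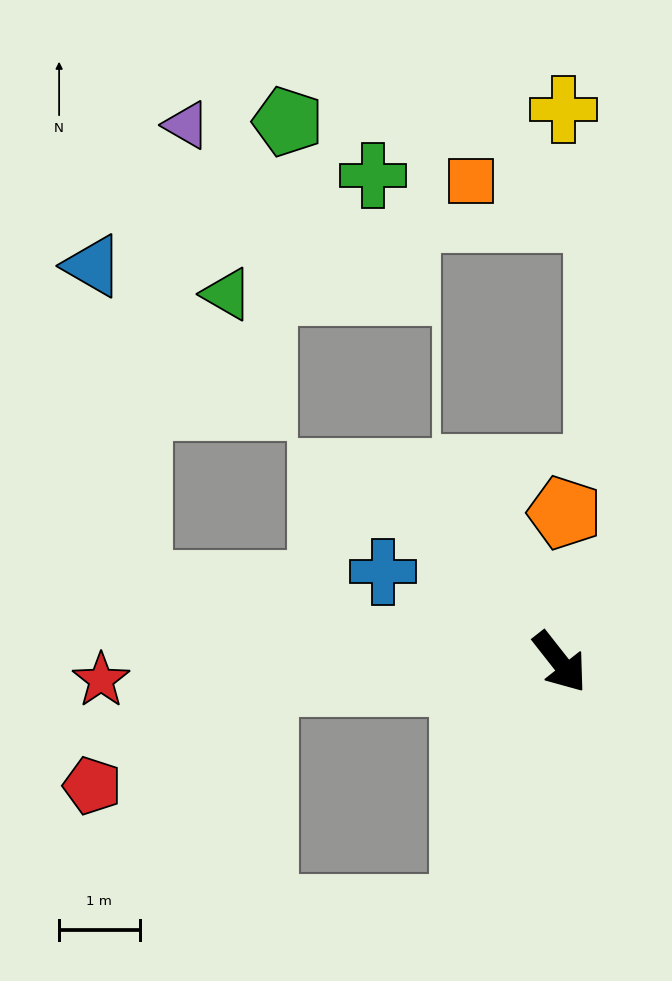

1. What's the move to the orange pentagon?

turn left 140°, forward 1.9 m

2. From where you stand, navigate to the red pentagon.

blocked — turn right 124°, forward 3.7 m, then turn left 27°, forward 2.5 m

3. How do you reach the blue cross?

turn right 155°, forward 2.5 m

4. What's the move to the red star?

turn right 126°, forward 5.7 m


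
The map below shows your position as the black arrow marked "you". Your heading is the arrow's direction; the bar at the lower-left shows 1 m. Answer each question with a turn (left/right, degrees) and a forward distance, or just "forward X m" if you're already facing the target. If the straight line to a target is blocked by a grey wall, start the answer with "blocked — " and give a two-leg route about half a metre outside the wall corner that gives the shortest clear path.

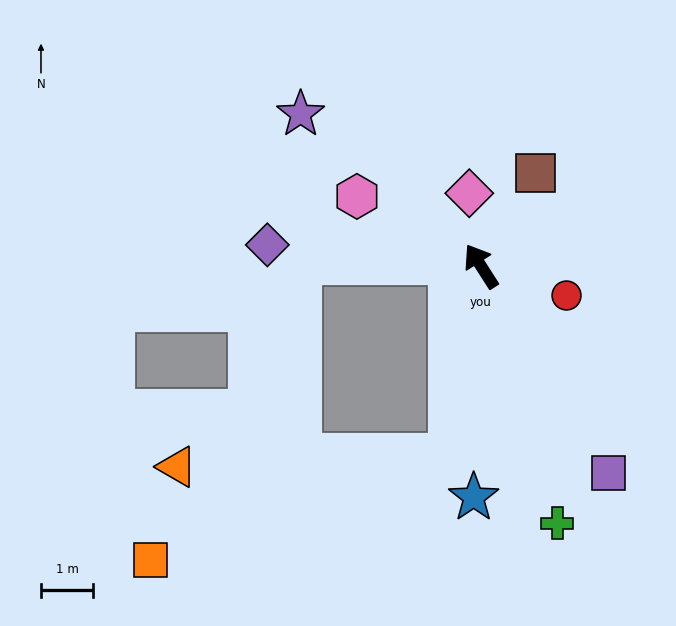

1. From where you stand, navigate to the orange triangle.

blocked — turn left 138°, forward 3.7 m, then turn right 78°, forward 5.2 m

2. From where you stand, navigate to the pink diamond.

turn right 23°, forward 1.4 m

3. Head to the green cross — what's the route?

turn left 164°, forward 5.1 m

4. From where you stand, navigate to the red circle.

turn right 142°, forward 1.7 m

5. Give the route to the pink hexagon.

turn left 28°, forward 2.7 m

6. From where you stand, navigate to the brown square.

turn right 63°, forward 2.1 m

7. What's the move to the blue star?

turn left 146°, forward 4.4 m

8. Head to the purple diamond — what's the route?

turn left 52°, forward 4.1 m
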